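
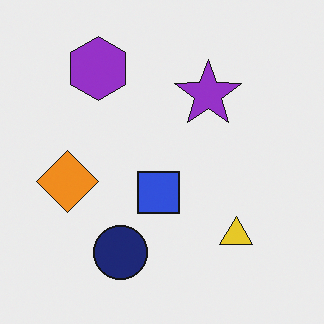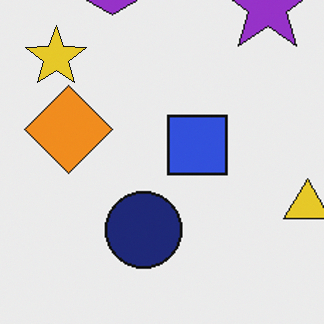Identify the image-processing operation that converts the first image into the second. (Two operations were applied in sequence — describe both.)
Cropped slightly and scaled back up, then overlaid with an additional yellow star.

The visible shapes are larger and the field of view is narrower; shapes near the original edges may be partly or wholly outside the frame — a crop-and-rescale. A yellow star appears in the second image that is absent from the first.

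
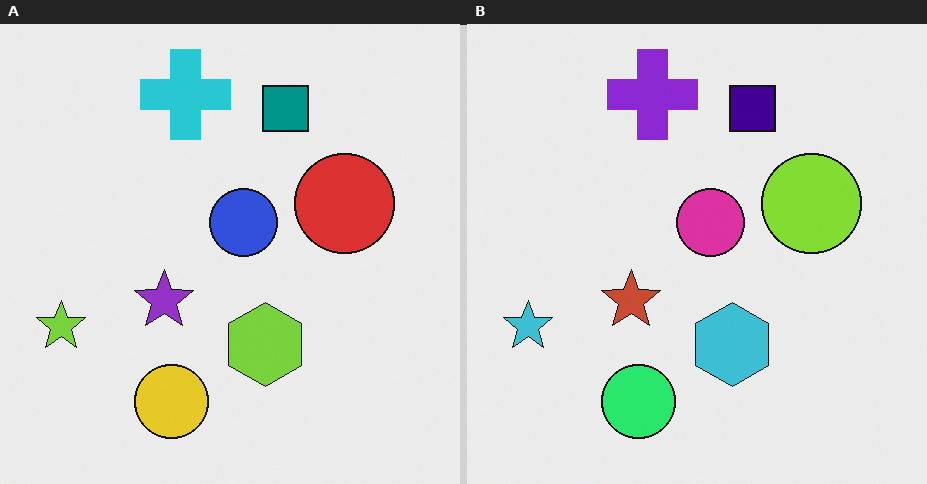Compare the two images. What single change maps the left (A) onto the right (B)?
This is the original image hue-shifted by a moderate amount.

Every shape's color has rotated by the same amount around the hue wheel — a uniform hue shift.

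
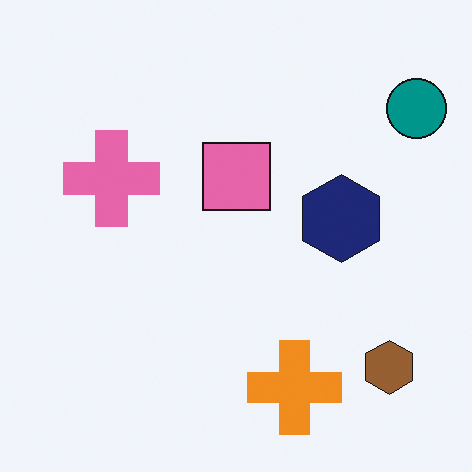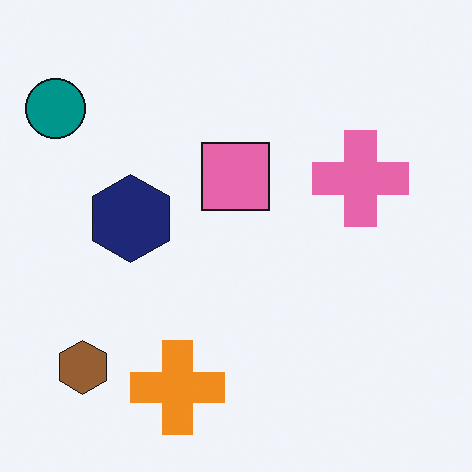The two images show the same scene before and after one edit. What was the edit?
The image was flipped horizontally (left ↔ right).

The teal circle is in the top-right of the first image and the top-left of the second — shapes on opposite sides of the vertical midline have swapped in a mirror flip.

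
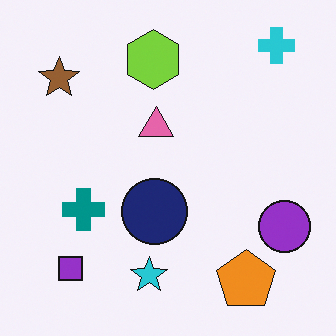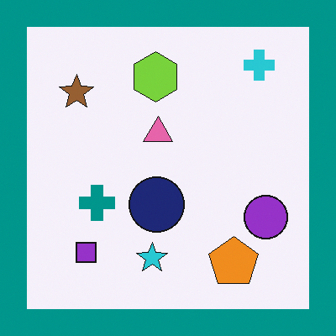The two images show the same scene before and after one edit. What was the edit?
It was framed with a teal border.

A solid teal frame runs around the edge of the second image, with the content slightly shrunk inside it.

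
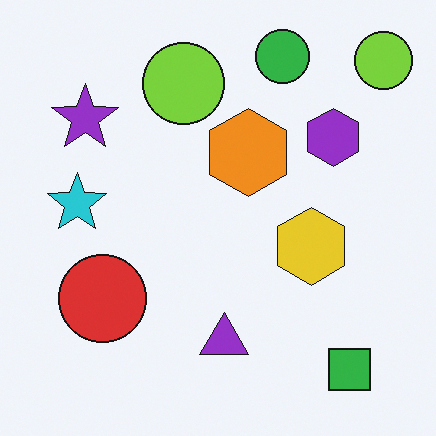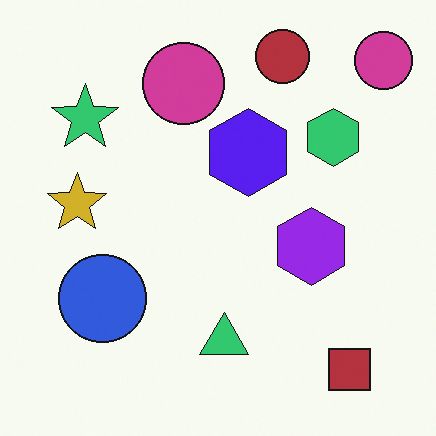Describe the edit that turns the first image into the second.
It was hue-shifted through roughly half the color wheel.

Every shape's color has rotated by the same amount around the hue wheel — a uniform hue shift.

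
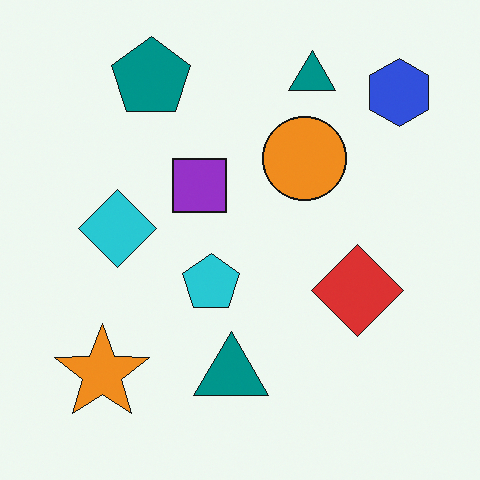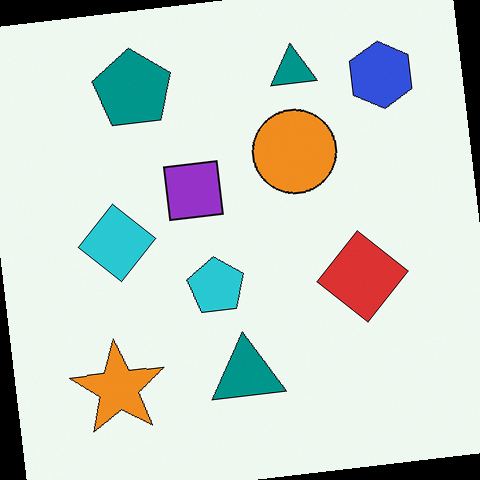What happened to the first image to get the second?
The transformation is: rotated counter-clockwise by a small amount.

Every shape is tilted by the same angle and the image corners show triangular fill wedges — a whole-image rotation by a non-right angle.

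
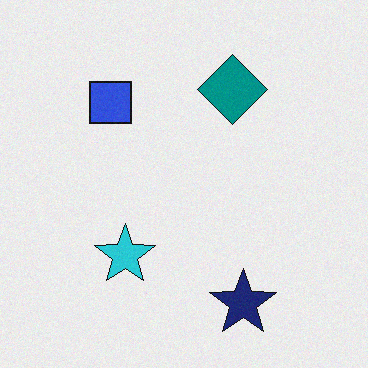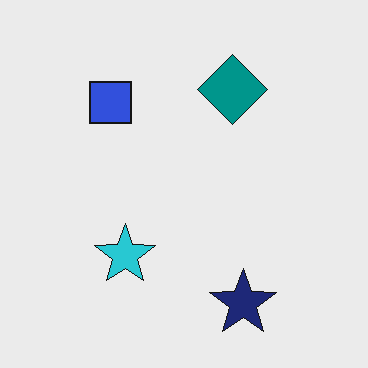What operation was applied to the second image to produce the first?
The transformation is: degraded with light additive noise.

Random speckle covers the whole image, including the flat background.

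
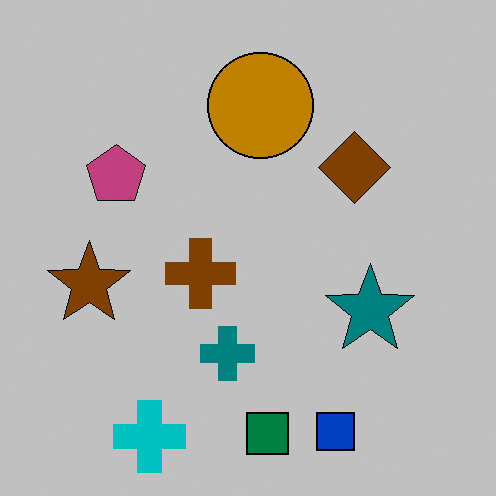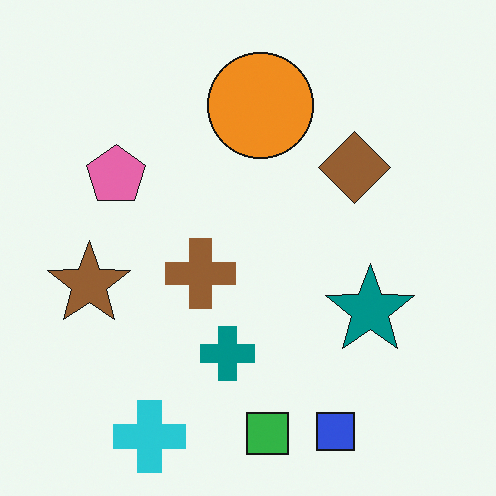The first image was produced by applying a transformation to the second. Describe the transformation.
The first image is the second heavily posterized to just a handful of flat colors.

Each flat color has snapped to a coarser quantized level — most visibly, the near-white background has dropped to a flat grey.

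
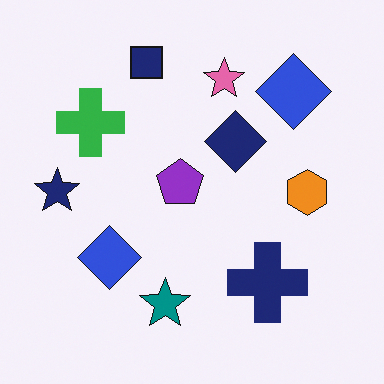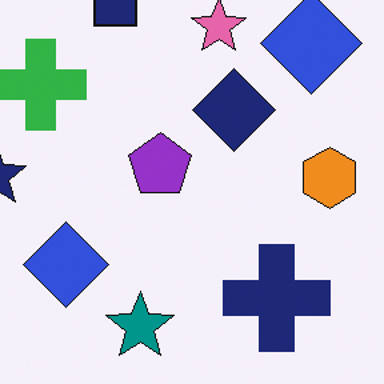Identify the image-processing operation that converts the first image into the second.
It was cropped slightly and scaled back up.

The visible shapes are larger and the field of view is narrower; shapes near the original edges may be partly or wholly outside the frame — a crop-and-rescale.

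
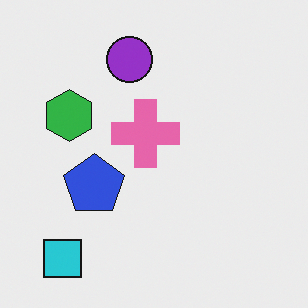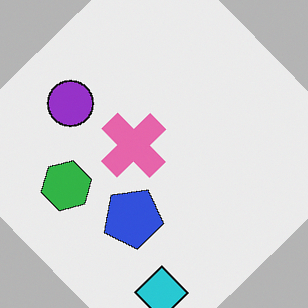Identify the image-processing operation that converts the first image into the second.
Rotated counter-clockwise by a large amount — several tens of degrees.

Every shape is tilted by the same angle and the image corners show triangular fill wedges — a whole-image rotation by a non-right angle.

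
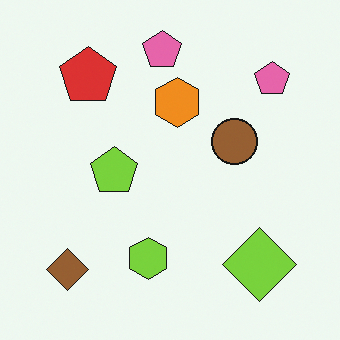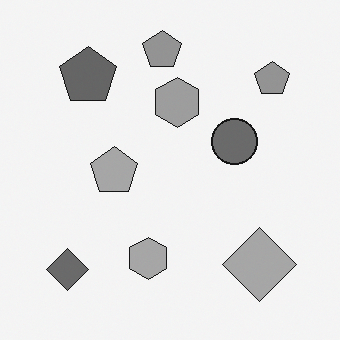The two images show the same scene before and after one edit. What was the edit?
This is the original image converted to grayscale.

All color is removed — every shape is now a shade of grey.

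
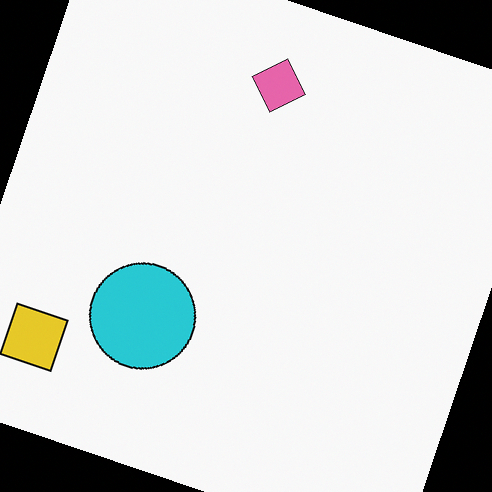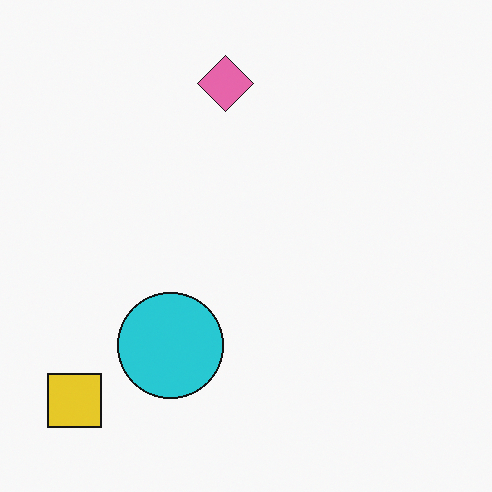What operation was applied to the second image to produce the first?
Rotated clockwise by a moderate amount.

Every shape is tilted by the same angle and the image corners show triangular fill wedges — a whole-image rotation by a non-right angle.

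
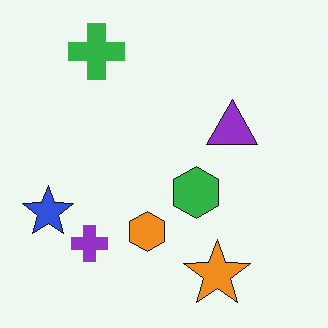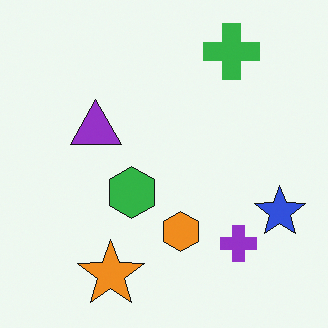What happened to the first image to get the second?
The transformation is: flipped horizontally (left ↔ right).

The blue star is in the left of the first image and the right of the second — shapes on opposite sides of the vertical midline have swapped in a mirror flip.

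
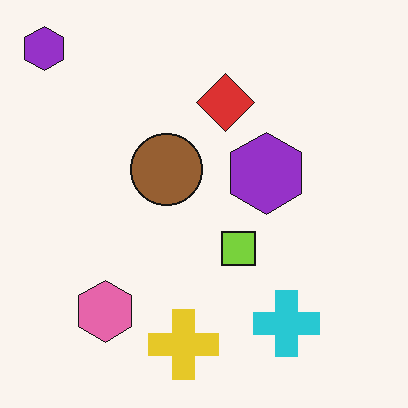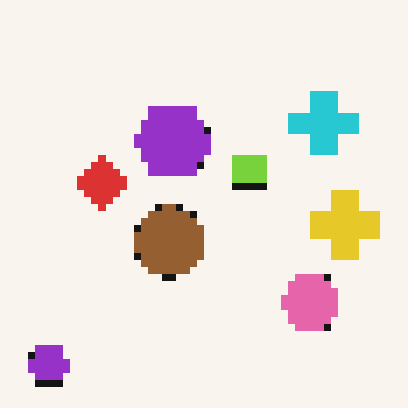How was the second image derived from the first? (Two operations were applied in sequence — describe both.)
It was rotated 90° counter-clockwise, then moderately pixelated.

The pink hexagon sits in the bottom-left of the first image and the bottom-right of the second — consistent with a whole-image 90° counter-clockwise rotation. Shapes are reduced to large square blocks; fine edges and outlines are lost — a downscale-then-upscale (mosaic) effect.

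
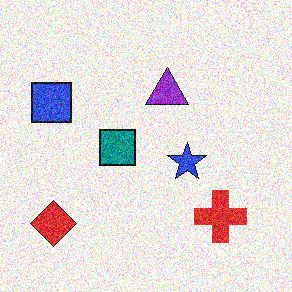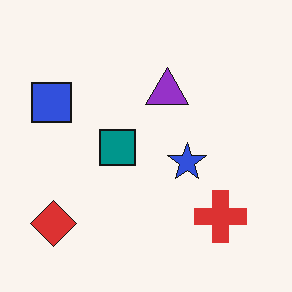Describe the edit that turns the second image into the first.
The first image is the second degraded with strong gaussian noise.

Random speckle covers the whole image, including the flat background.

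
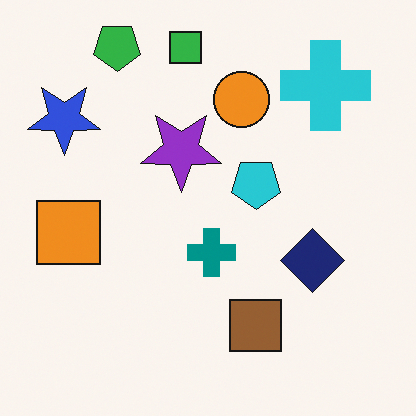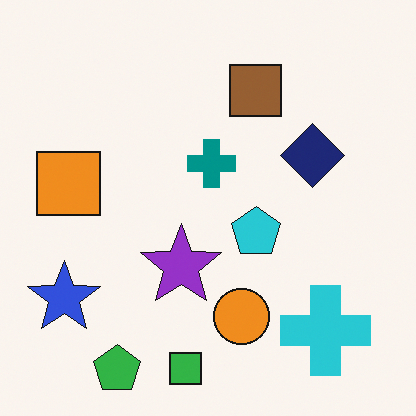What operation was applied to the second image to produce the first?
Flipped vertically (top ↔ bottom).

The green pentagon is in the bottom-left of the second image and the top-left of the first — shapes on opposite sides of the horizontal midline have swapped in a mirror flip.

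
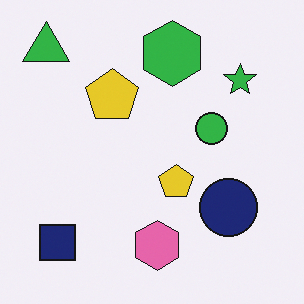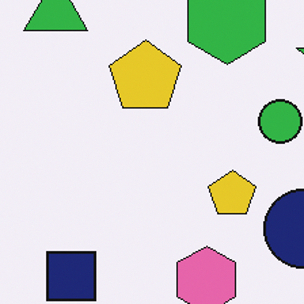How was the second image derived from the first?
The second image is the first cropped to a modestly smaller region and rescaled.

The visible shapes are larger and the field of view is narrower; shapes near the original edges may be partly or wholly outside the frame — a crop-and-rescale.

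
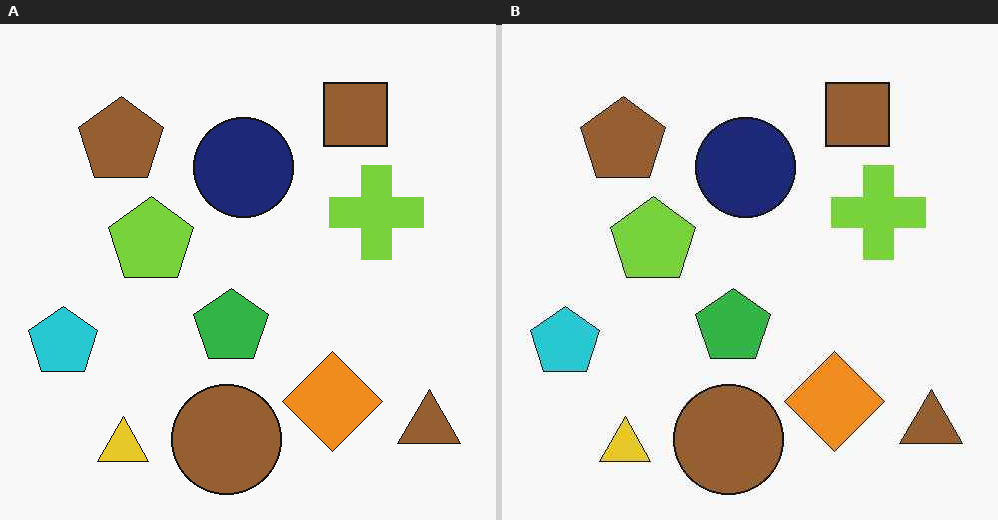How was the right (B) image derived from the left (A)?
Given moderate JPEG compression.

Blocky 8×8 compression artifacts appear around shape edges and the flat background shows ringing — characteristic JPEG degradation.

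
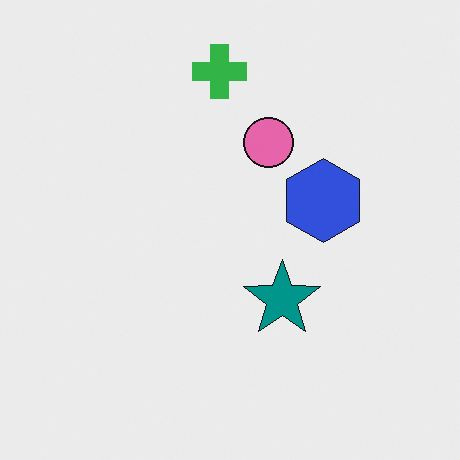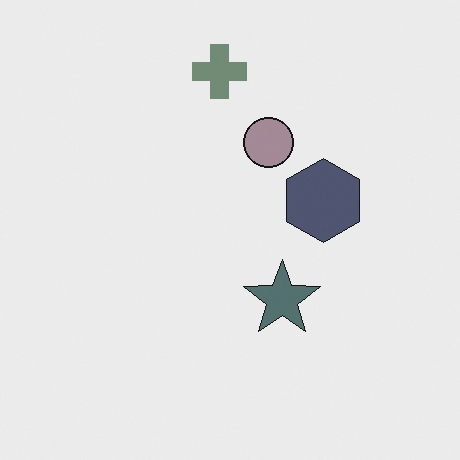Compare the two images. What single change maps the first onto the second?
The second image is the first heavily desaturated.

All colors are more muted and greyish — a global saturation change.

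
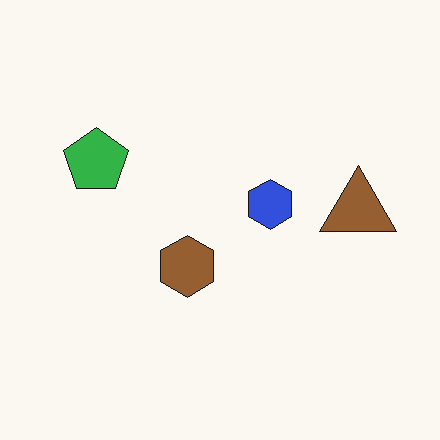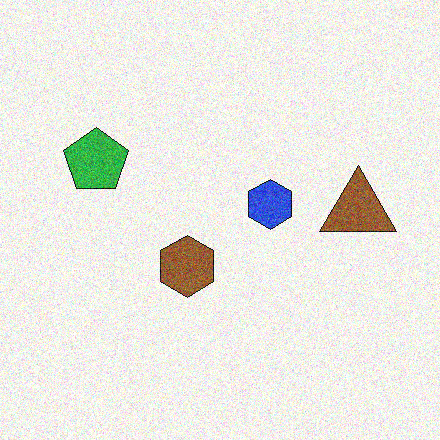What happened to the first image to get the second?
The image was degraded with moderate additive noise.

Random speckle covers the whole image, including the flat background.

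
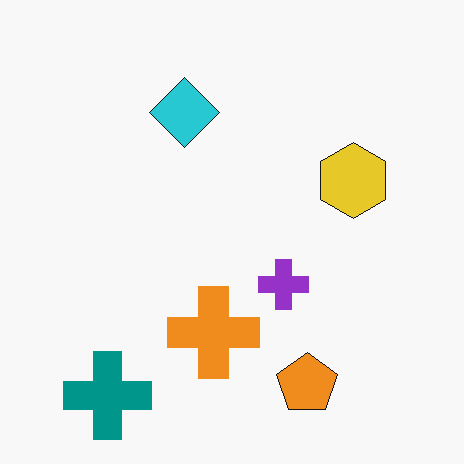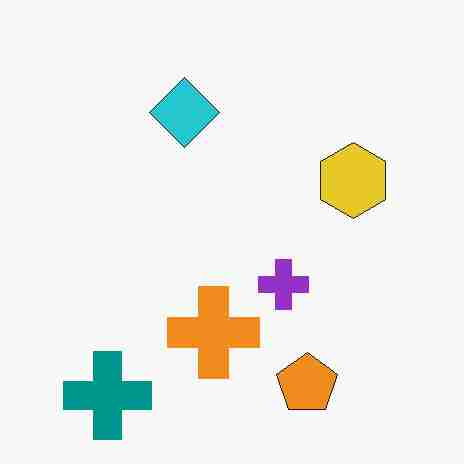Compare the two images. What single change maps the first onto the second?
It was heavily JPEG-compressed with obvious blocking artifacts.

Blocky 8×8 compression artifacts appear around shape edges and the flat background shows ringing — characteristic JPEG degradation.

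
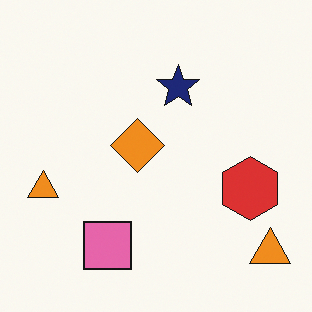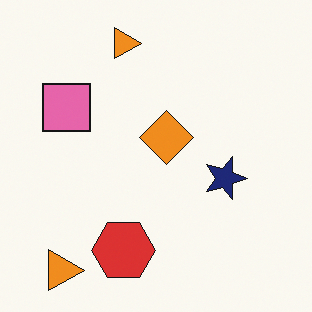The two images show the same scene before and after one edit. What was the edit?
Rotated 90° clockwise.

The pink square sits in the bottom of the first image and the left of the second — consistent with a whole-image 90° clockwise rotation.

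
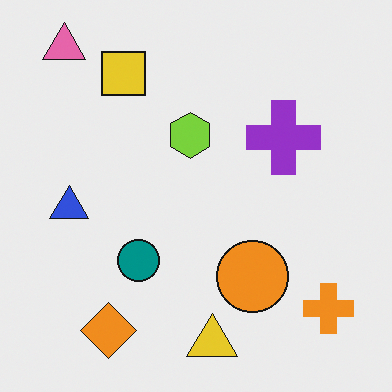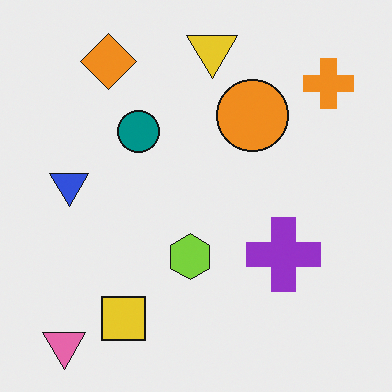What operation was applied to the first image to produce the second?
It was flipped vertically (top ↔ bottom).

The pink triangle is in the top-left of the first image and the bottom-left of the second — shapes on opposite sides of the horizontal midline have swapped in a mirror flip.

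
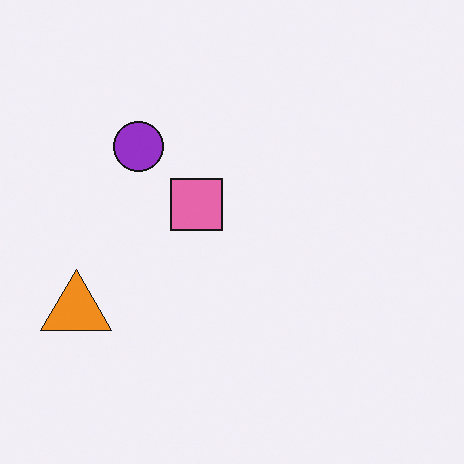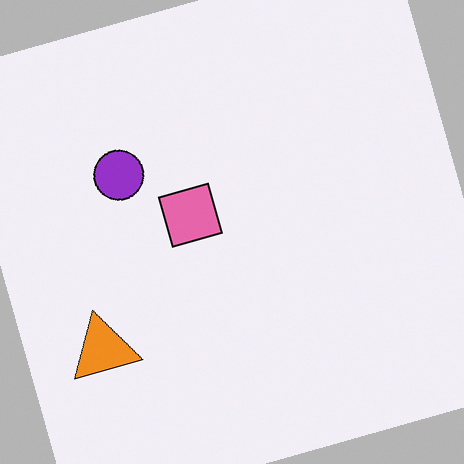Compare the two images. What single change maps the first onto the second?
The second image is the first rotated counter-clockwise by a clearly visible amount.

Every shape is tilted by the same angle and the image corners show triangular fill wedges — a whole-image rotation by a non-right angle.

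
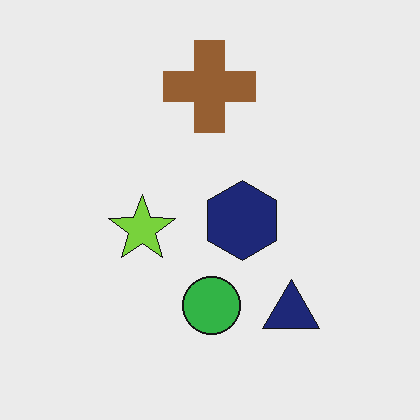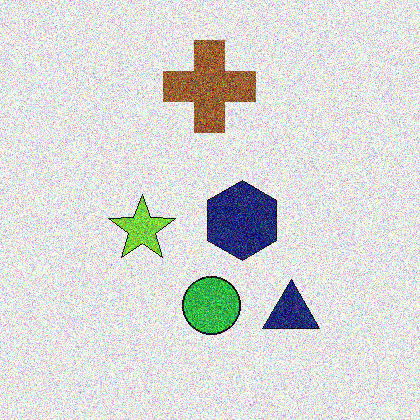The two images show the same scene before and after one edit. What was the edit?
The second image is the first degraded with heavy additive noise.

Random speckle covers the whole image, including the flat background.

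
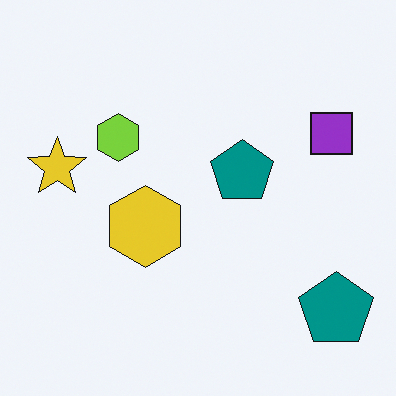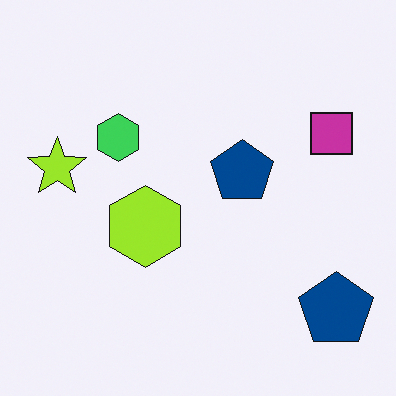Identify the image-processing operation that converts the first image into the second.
The second image is the first hue-shifted slightly.

Every shape's color has rotated by the same amount around the hue wheel — a uniform hue shift.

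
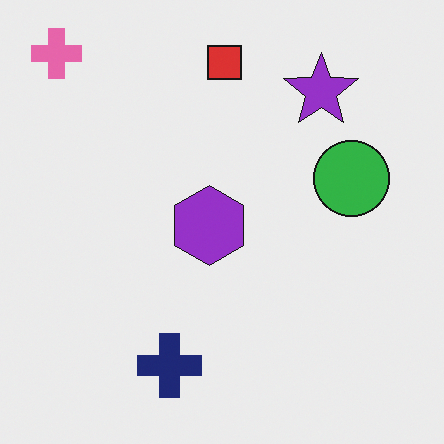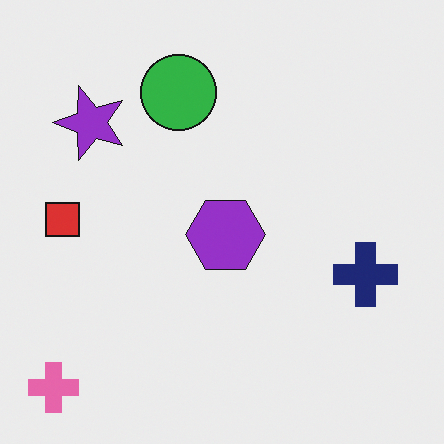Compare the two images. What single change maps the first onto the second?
The transformation is: rotated 90° counter-clockwise.

The pink cross sits in the top-left of the first image and the bottom-left of the second — consistent with a whole-image 90° counter-clockwise rotation.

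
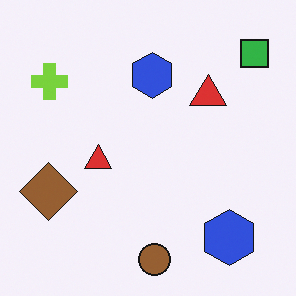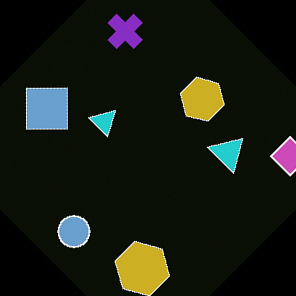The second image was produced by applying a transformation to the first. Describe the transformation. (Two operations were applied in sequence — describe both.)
The second image is the first color-inverted (negative), then rotated clockwise by a large amount — several tens of degrees.

The light background has become dark and every shape's color is its complement — a photographic negative. Every shape is tilted by the same angle and the image corners show triangular fill wedges — a whole-image rotation by a non-right angle.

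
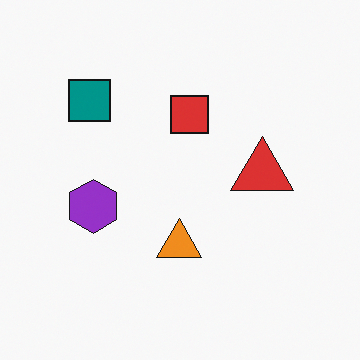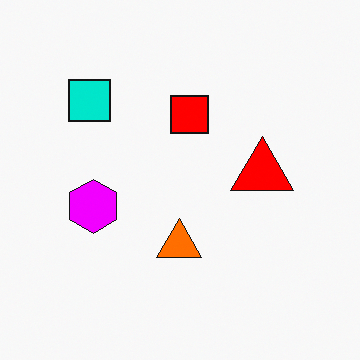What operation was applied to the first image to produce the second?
The image was heavily oversaturated.

All colors are more vivid — a global saturation change.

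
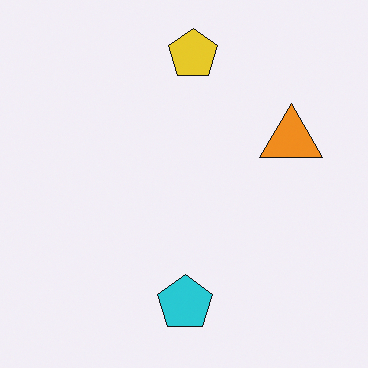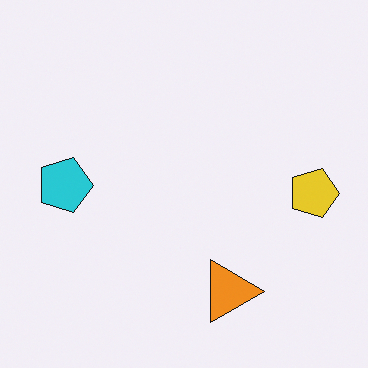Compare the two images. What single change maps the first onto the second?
The second image is the first rotated 90° clockwise.

The yellow pentagon sits in the top of the first image and the right of the second — consistent with a whole-image 90° clockwise rotation.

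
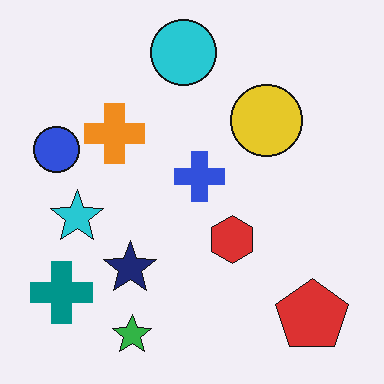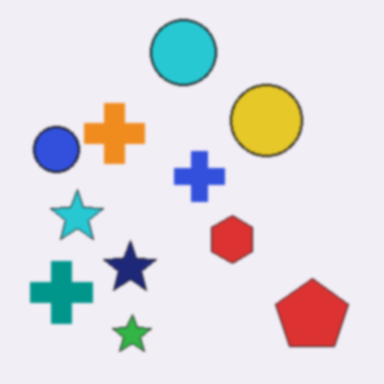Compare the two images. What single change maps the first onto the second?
The transformation is: slightly softened.

Shape edges and outlines are uniformly softened across the whole image.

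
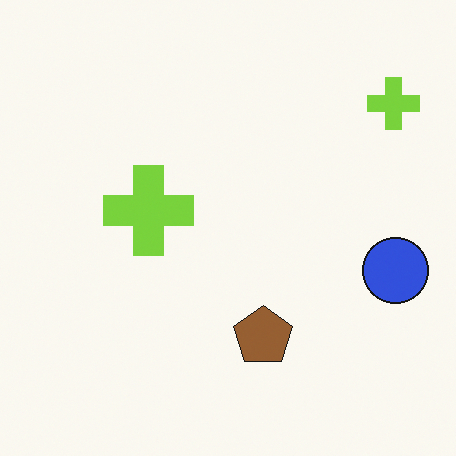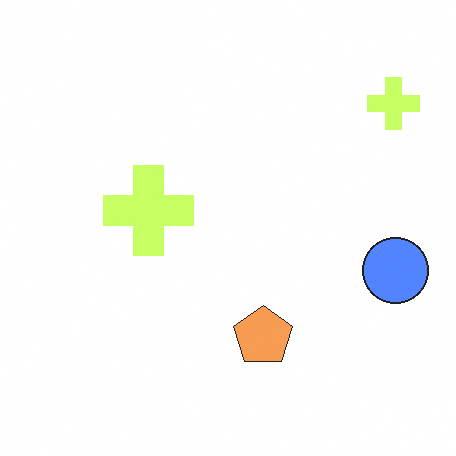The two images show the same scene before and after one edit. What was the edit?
The transformation is: brightened a lot.

Every pixel — background and shapes alike — is uniformly brightened.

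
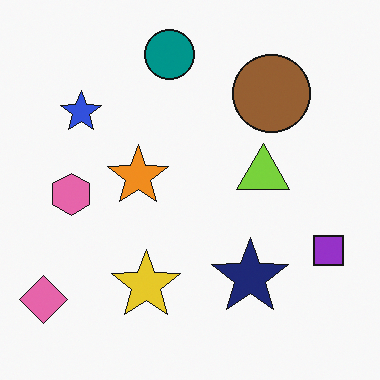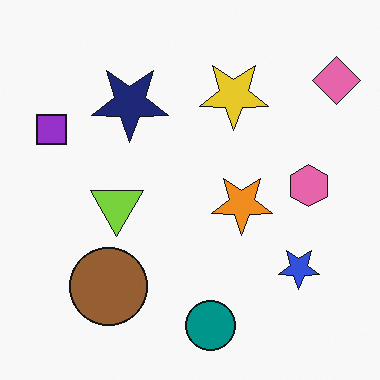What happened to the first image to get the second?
The second image is the first rotated 180°.

The pink diamond sits in the bottom-left of the first image and the top-right of the second — consistent with a whole-image 180° rotation.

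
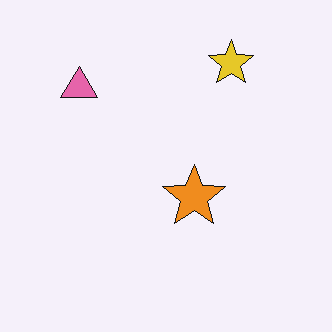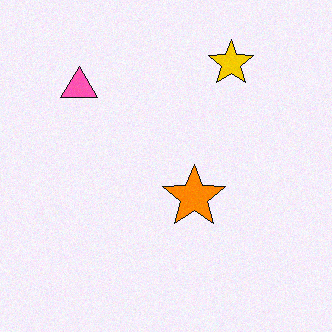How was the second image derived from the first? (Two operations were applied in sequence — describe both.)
The image was slightly oversaturated, then degraded with a light layer of grain.

All colors are more vivid — a global saturation change. Random speckle covers the whole image, including the flat background.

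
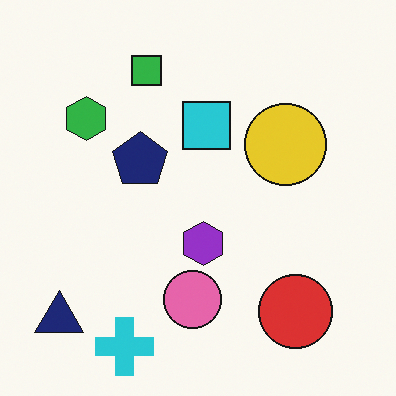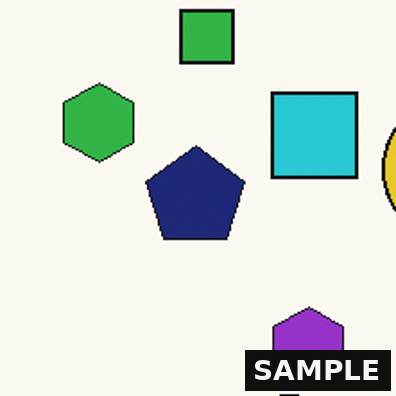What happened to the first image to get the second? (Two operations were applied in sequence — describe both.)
It was cropped tightly and scaled back up, then watermarked with the text "SAMPLE" in the lower-right corner.

The visible shapes are larger and the field of view is narrower; shapes near the original edges may be partly or wholly outside the frame — a crop-and-rescale. A dark label reading "SAMPLE" appears in the lower-right corner.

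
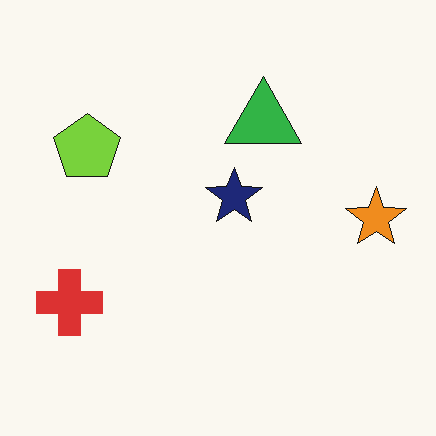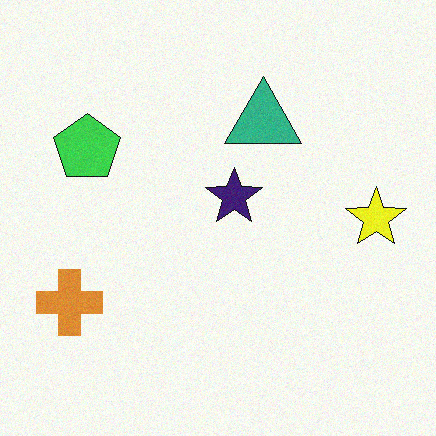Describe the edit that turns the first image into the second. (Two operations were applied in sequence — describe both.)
The transformation is: hue-shifted by a small amount, then degraded with a light layer of grain.

Every shape's color has rotated by the same amount around the hue wheel — a uniform hue shift. Random speckle covers the whole image, including the flat background.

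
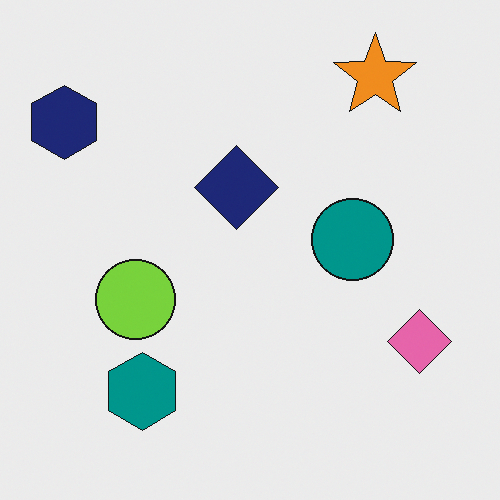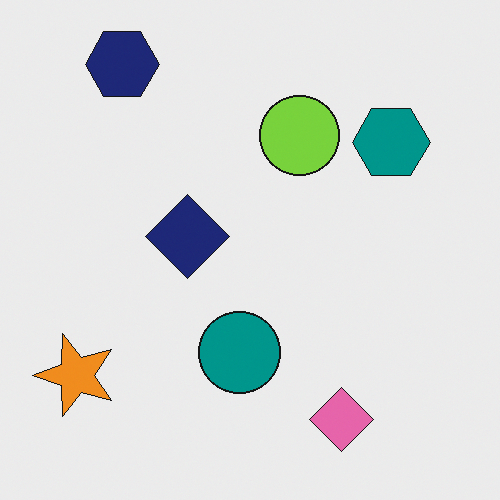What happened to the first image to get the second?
It was transposed (reflected across the top-left ↔ bottom-right diagonal).

Shapes have swapped their row and column positions — what was in the top-right is now in the bottom-left — a diagonal reflection.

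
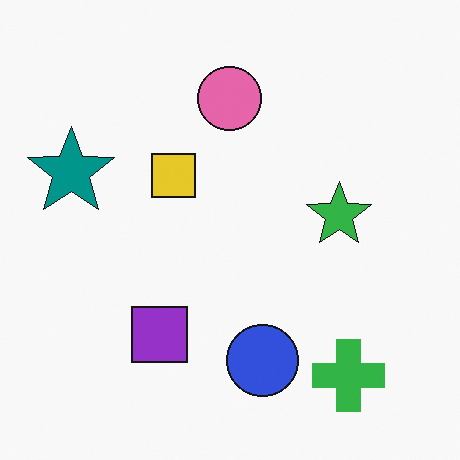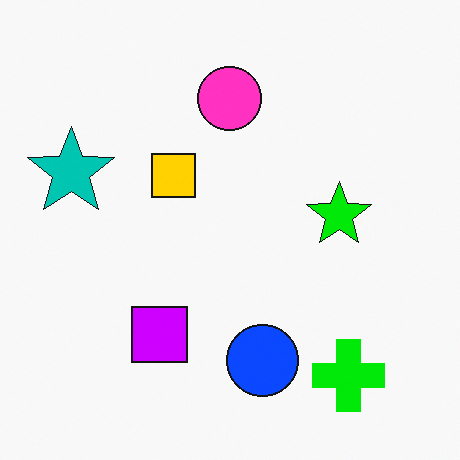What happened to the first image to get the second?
The second image is the first heavily oversaturated.

All colors are more vivid — a global saturation change.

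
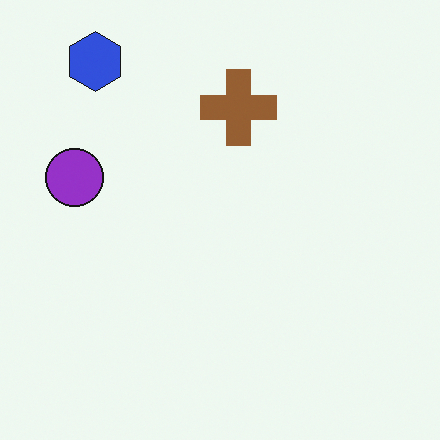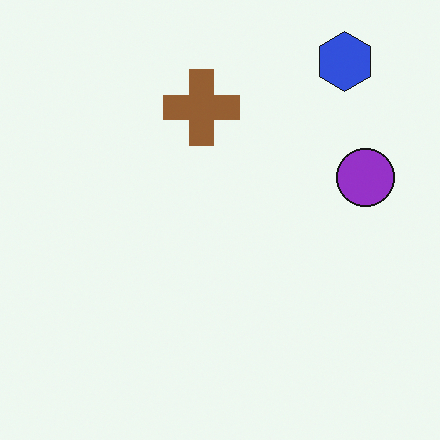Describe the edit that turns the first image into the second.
This is the original image flipped horizontally (left ↔ right).

The purple circle is in the left of the first image and the right of the second — shapes on opposite sides of the vertical midline have swapped in a mirror flip.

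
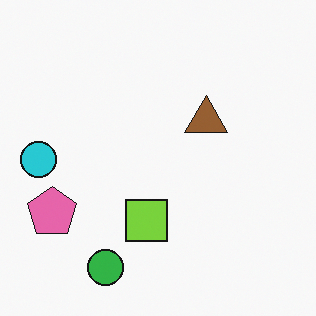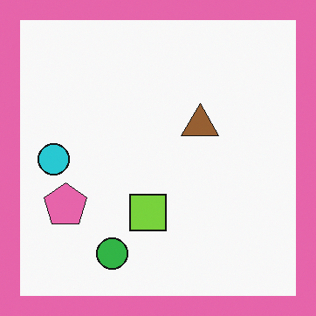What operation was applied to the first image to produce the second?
This is the original image framed with a pink border.

A solid pink frame runs around the edge of the second image, with the content slightly shrunk inside it.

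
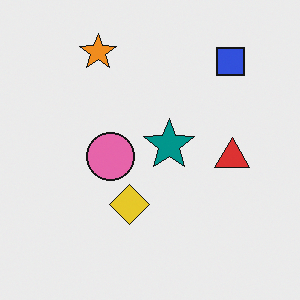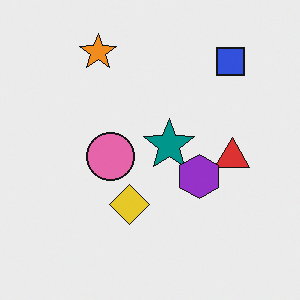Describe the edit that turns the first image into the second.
The second image is the first overlaid with an additional purple hexagon.

A purple hexagon appears in the second image that is absent from the first.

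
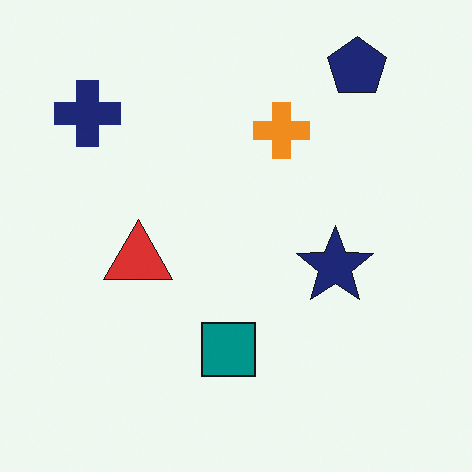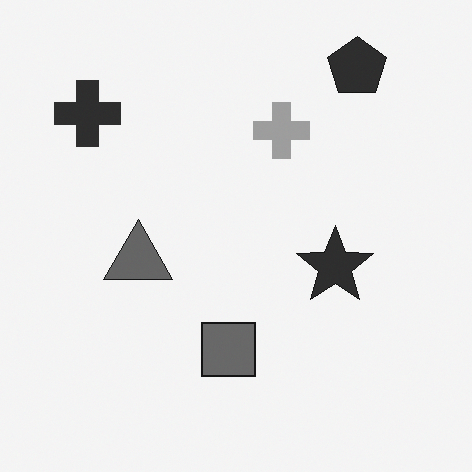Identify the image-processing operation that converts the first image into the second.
The transformation is: converted to grayscale.

All color is removed — every shape is now a shade of grey.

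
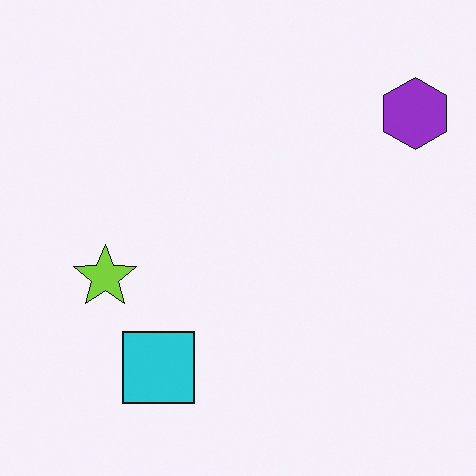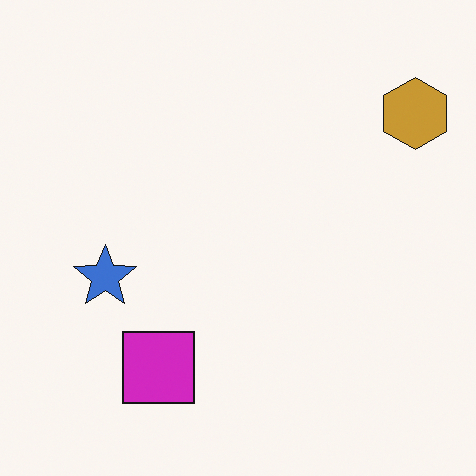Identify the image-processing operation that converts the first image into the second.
This is the original image hue-shifted by a moderate amount.

Every shape's color has rotated by the same amount around the hue wheel — a uniform hue shift.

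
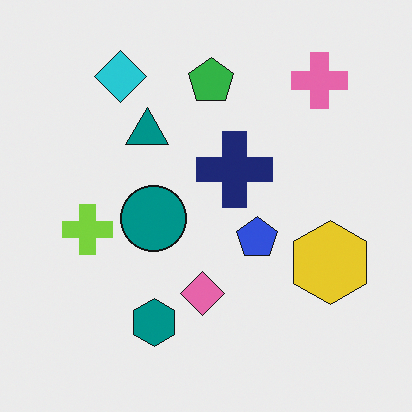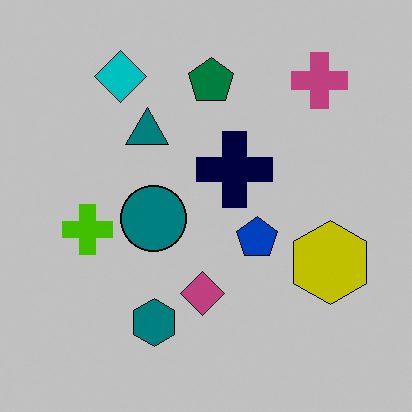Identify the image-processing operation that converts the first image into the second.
This is the original image aggressively posterized.

Each flat color has snapped to a coarser quantized level — most visibly, the near-white background has dropped to a flat grey.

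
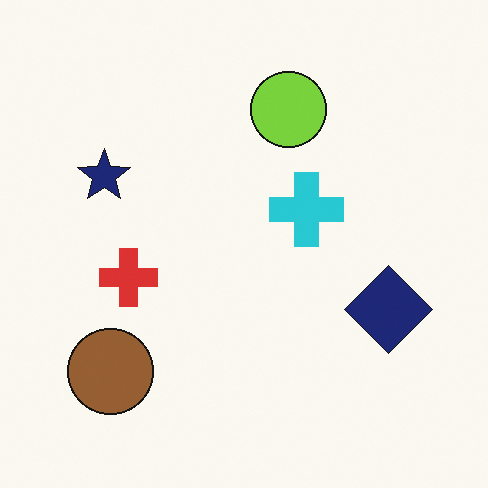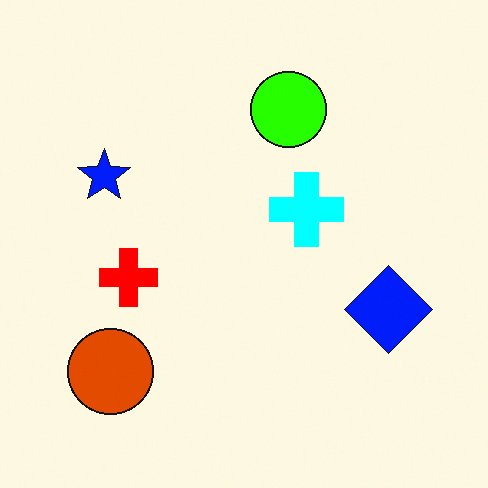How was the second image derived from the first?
The second image is the first heavily oversaturated.

All colors are more vivid — a global saturation change.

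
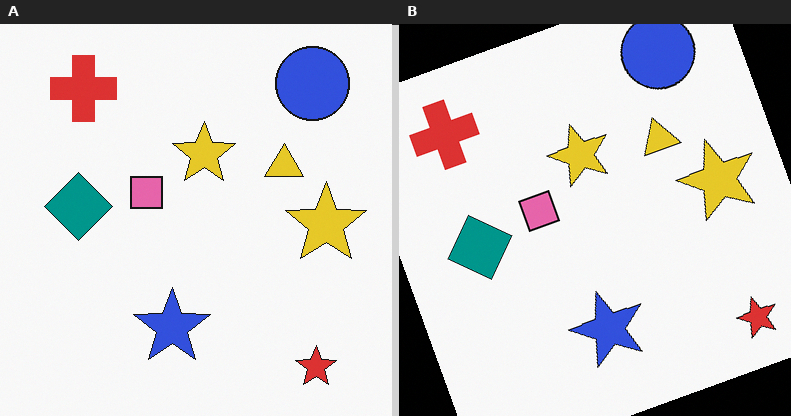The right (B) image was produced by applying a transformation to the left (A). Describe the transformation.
Rotated counter-clockwise by a moderate amount.

Every shape is tilted by the same angle and the image corners show triangular fill wedges — a whole-image rotation by a non-right angle.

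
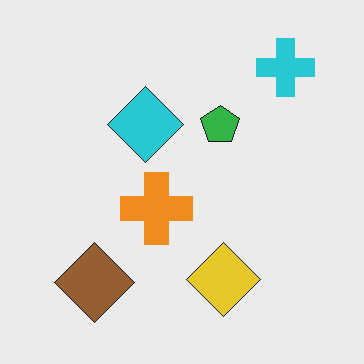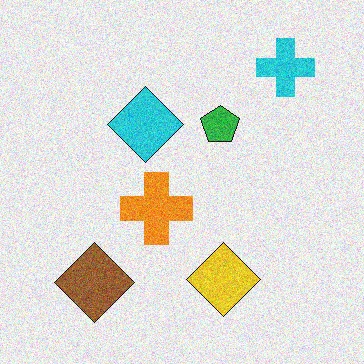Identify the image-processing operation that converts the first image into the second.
The second image is the first degraded with visible gaussian noise.

Random speckle covers the whole image, including the flat background.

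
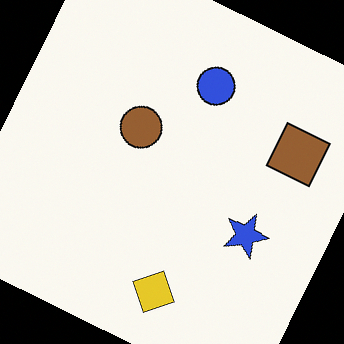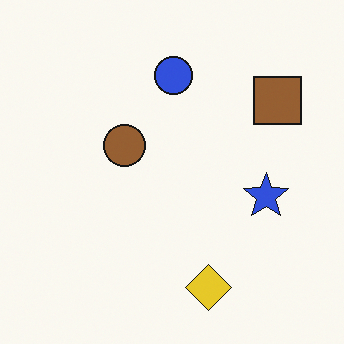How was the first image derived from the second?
Rotated clockwise by a clearly visible amount.

Every shape is tilted by the same angle and the image corners show triangular fill wedges — a whole-image rotation by a non-right angle.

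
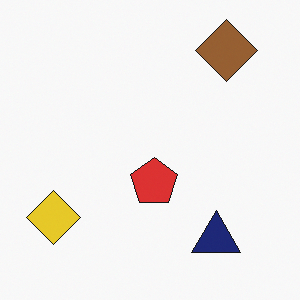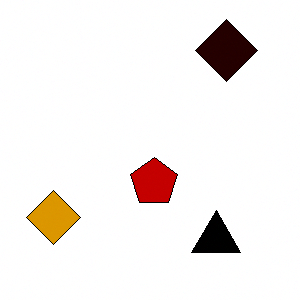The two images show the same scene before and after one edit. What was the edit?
This is the original image given much higher contrast.

Tones are pushed away from mid-grey across the whole image — a global contrast change.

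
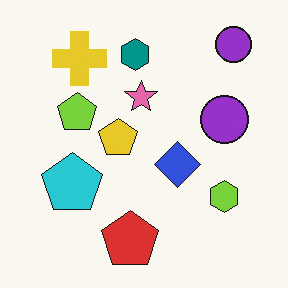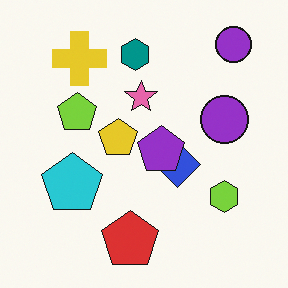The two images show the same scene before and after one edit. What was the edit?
The second image is the first overlaid with an additional purple pentagon.

A purple pentagon appears in the second image that is absent from the first.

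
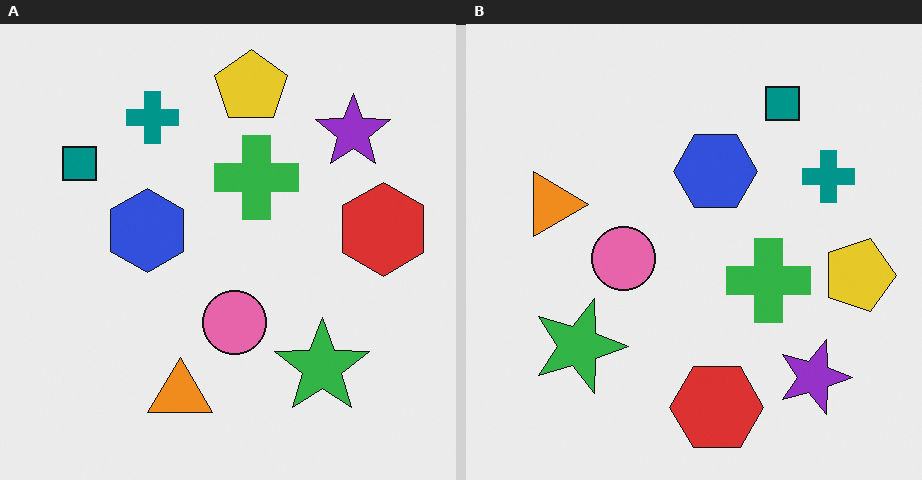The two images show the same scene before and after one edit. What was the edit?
The right (B) image is the left (A) rotated 90° clockwise.

The teal square sits in the top-left of the left (A) image and the top-right of the right (B) — consistent with a whole-image 90° clockwise rotation.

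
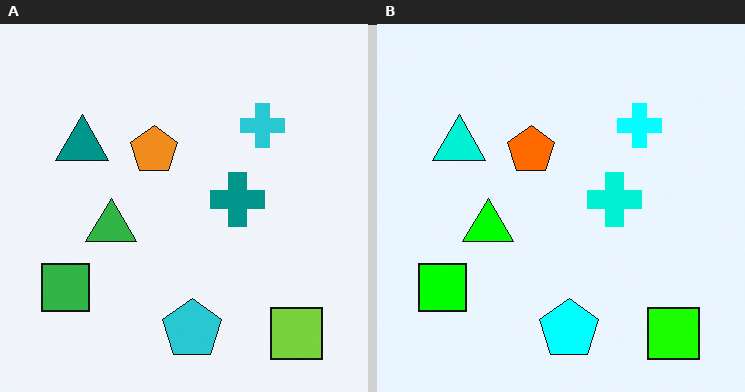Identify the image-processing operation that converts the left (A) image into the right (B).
It was heavily oversaturated.

All colors are more vivid — a global saturation change.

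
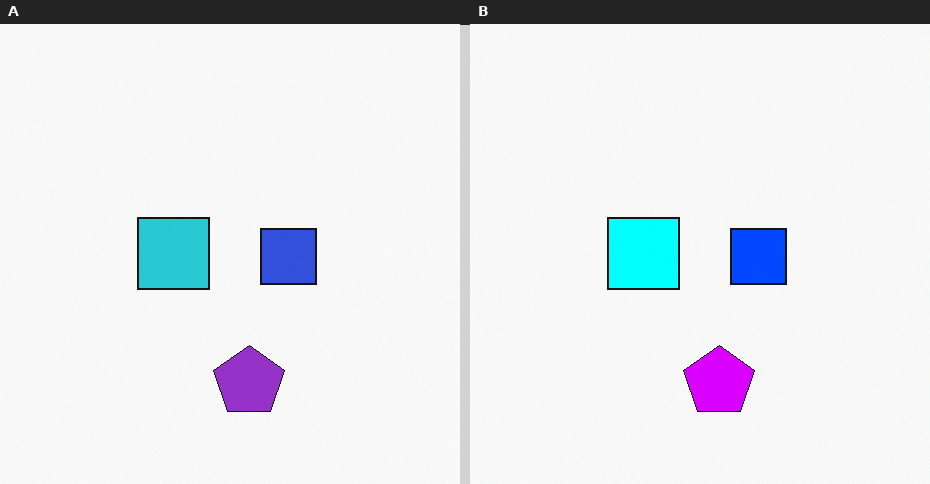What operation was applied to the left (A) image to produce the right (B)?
It was made much more vivid (saturation change).

All colors are more vivid — a global saturation change.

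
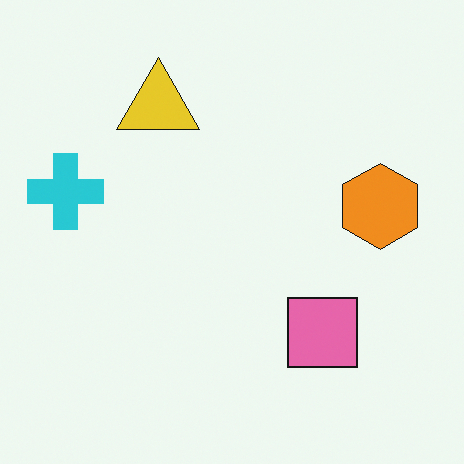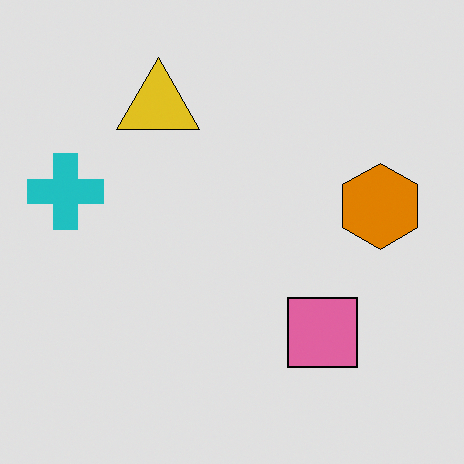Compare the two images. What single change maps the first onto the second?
This is the original image posterized to a reduced palette.

Each flat color has snapped to a coarser quantized level — most visibly, the near-white background has dropped to a flat grey.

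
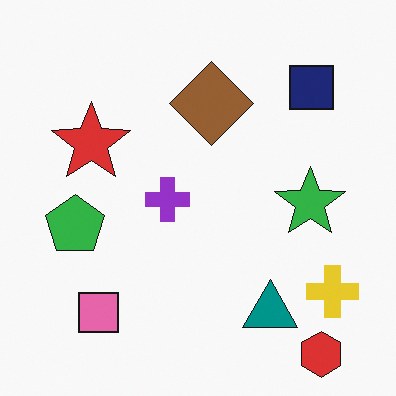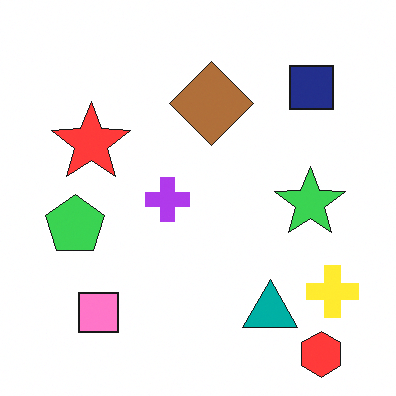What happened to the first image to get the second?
Brightened a little.

Every pixel — background and shapes alike — is uniformly brightened.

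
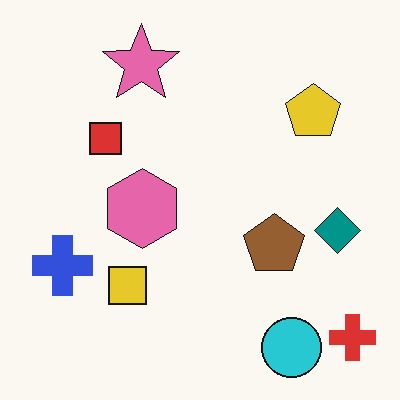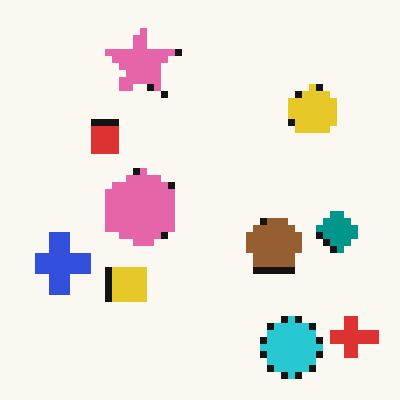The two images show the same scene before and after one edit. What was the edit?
The image was pixelated into visible square blocks.

Shapes are reduced to large square blocks; fine edges and outlines are lost — a downscale-then-upscale (mosaic) effect.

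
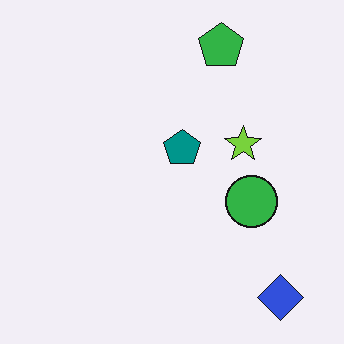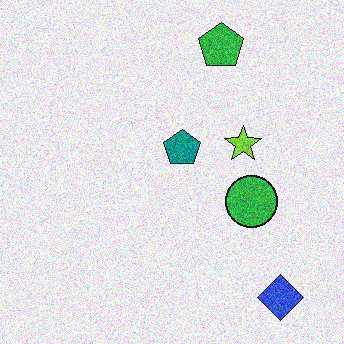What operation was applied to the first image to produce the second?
This is the original image degraded with moderate additive noise.

Random speckle covers the whole image, including the flat background.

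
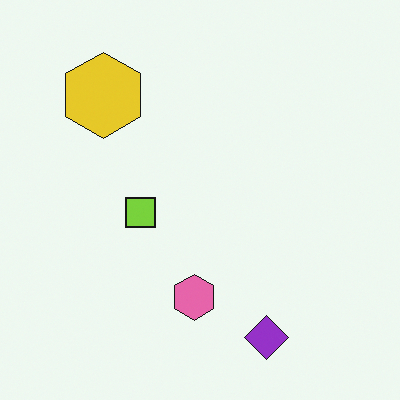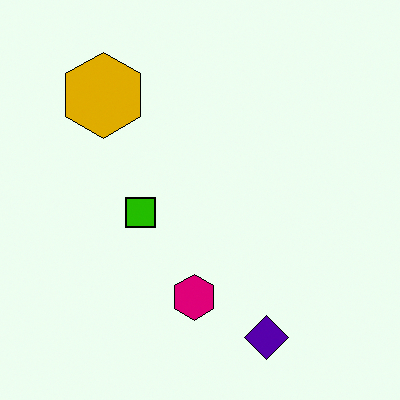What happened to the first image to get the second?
This is the original image boosted in contrast.

Tones are pushed away from mid-grey across the whole image — a global contrast change.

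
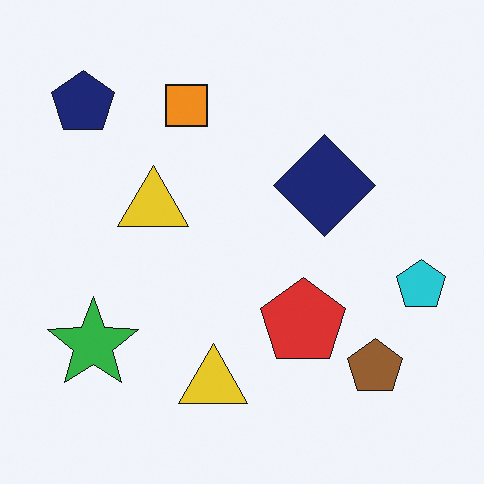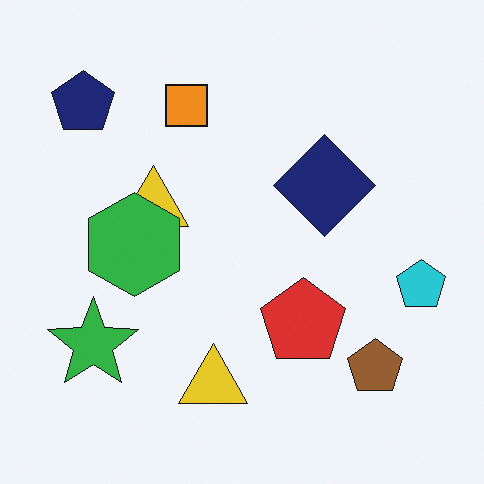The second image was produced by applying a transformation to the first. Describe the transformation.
Overlaid with an additional green hexagon.

A green hexagon appears in the second image that is absent from the first.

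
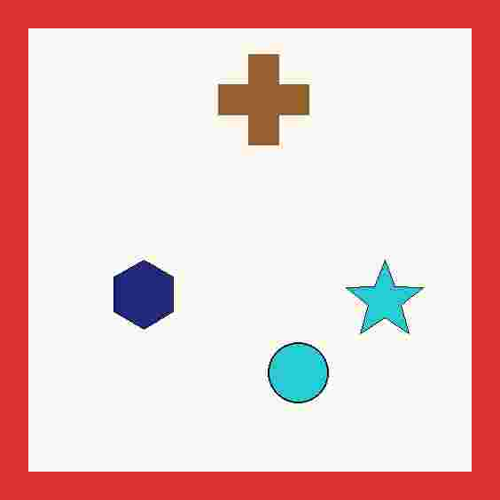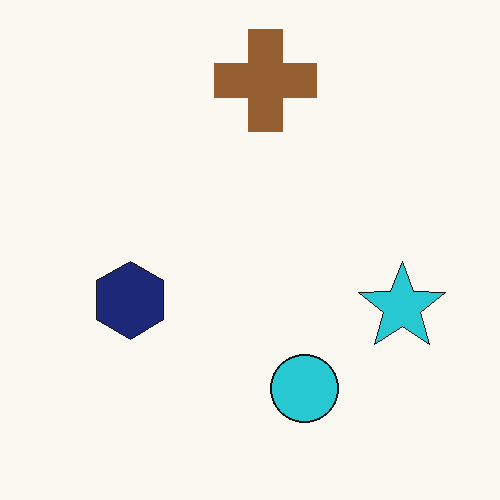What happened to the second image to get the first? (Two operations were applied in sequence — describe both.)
The first image is the second heavily JPEG-compressed with obvious blocking artifacts, then framed with a red border.

Blocky 8×8 compression artifacts appear around shape edges and the flat background shows ringing — characteristic JPEG degradation. A solid red frame runs around the edge of the first image, with the content slightly shrunk inside it.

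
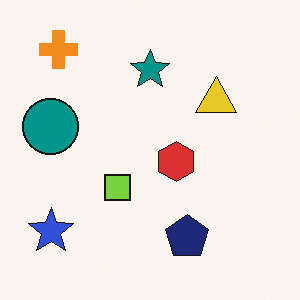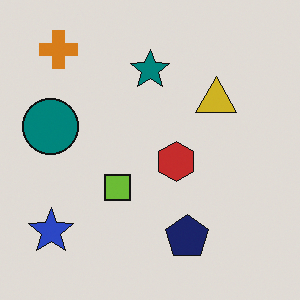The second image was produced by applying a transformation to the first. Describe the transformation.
Darkened a little.

Every pixel — background and shapes alike — is uniformly darkened.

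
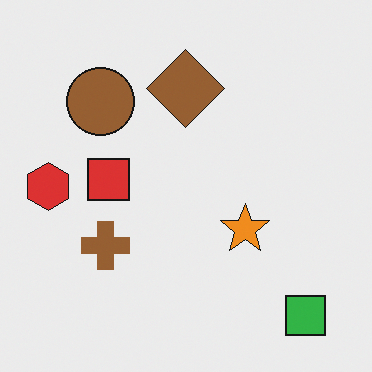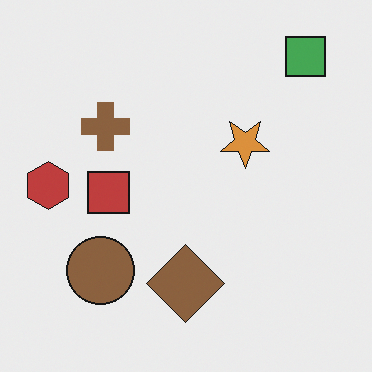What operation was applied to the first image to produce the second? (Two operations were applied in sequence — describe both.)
The second image is the first slightly desaturated, then flipped vertically (top ↔ bottom).

All colors are more muted and greyish — a global saturation change. The green square is in the bottom-right of the first image and the top-right of the second — shapes on opposite sides of the horizontal midline have swapped in a mirror flip.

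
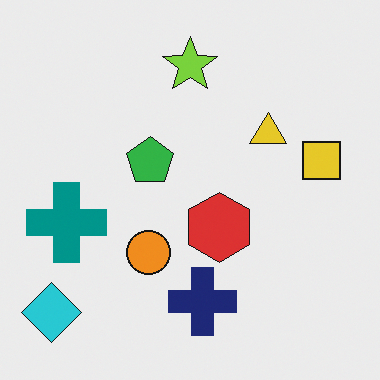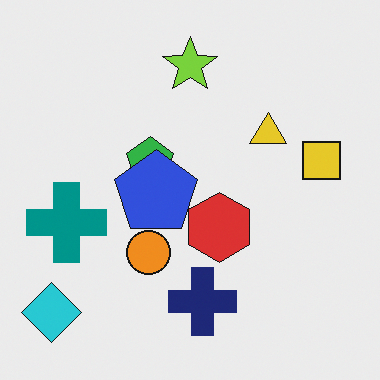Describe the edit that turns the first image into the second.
Overlaid with an additional blue pentagon.

A blue pentagon appears in the second image that is absent from the first.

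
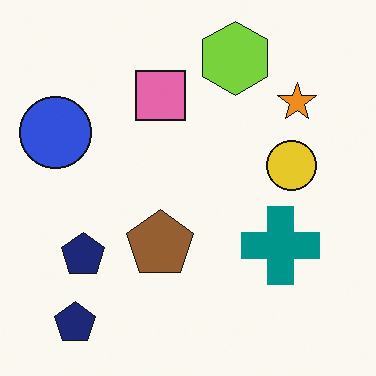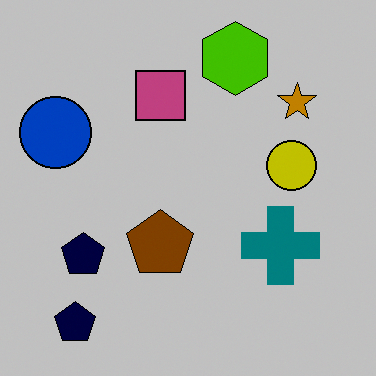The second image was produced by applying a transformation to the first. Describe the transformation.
The second image is the first aggressively posterized.

Each flat color has snapped to a coarser quantized level — most visibly, the near-white background has dropped to a flat grey.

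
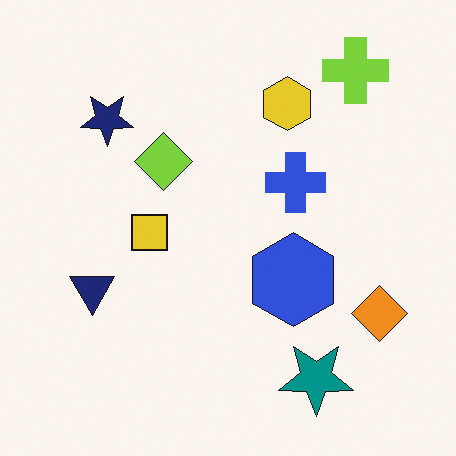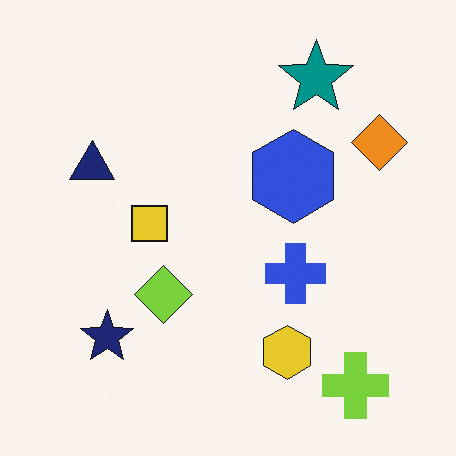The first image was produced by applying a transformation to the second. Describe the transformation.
This is the original image flipped vertically (top ↔ bottom).

The lime cross is in the bottom-right of the second image and the top-right of the first — shapes on opposite sides of the horizontal midline have swapped in a mirror flip.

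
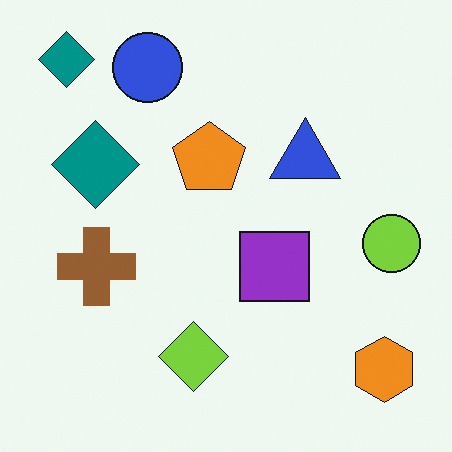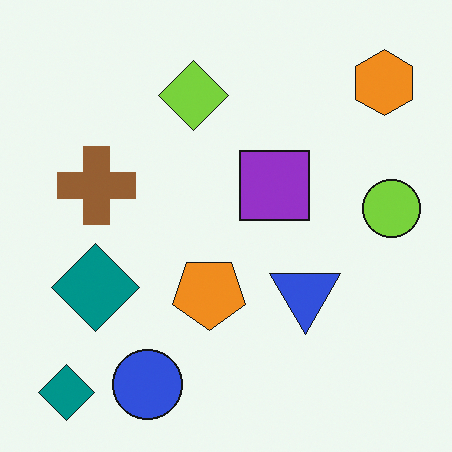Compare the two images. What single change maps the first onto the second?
The transformation is: flipped vertically (top ↔ bottom).

The blue circle is in the top-left of the first image and the bottom-left of the second — shapes on opposite sides of the horizontal midline have swapped in a mirror flip.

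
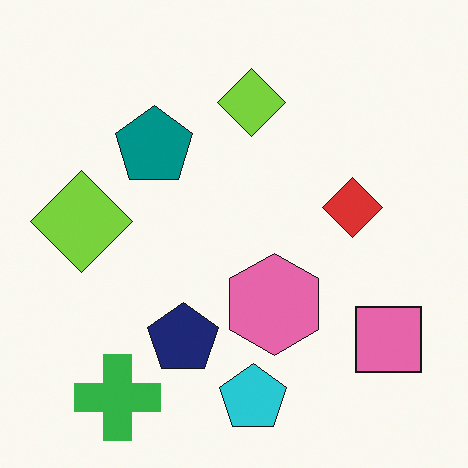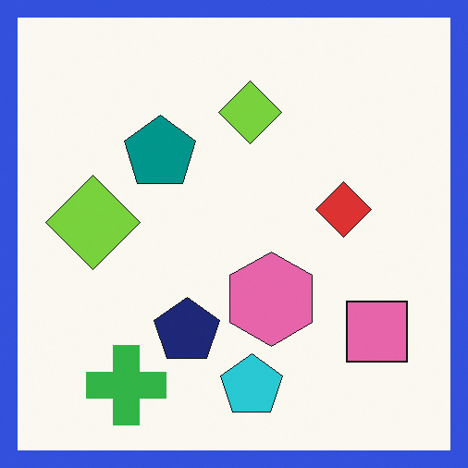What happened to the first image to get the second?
The second image is the first framed with a blue border.

A solid blue frame runs around the edge of the second image, with the content slightly shrunk inside it.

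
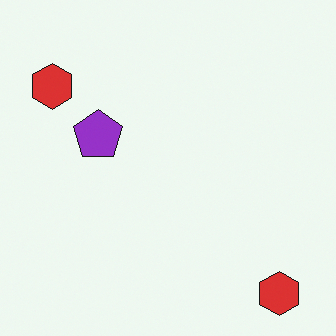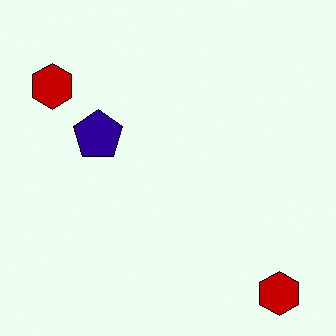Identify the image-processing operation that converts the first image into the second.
The second image is the first boosted in contrast.

Tones are pushed away from mid-grey across the whole image — a global contrast change.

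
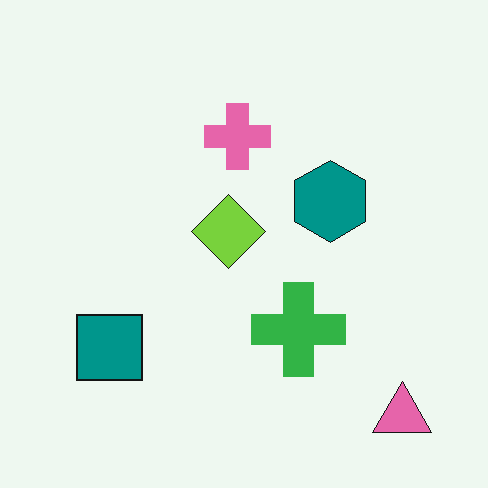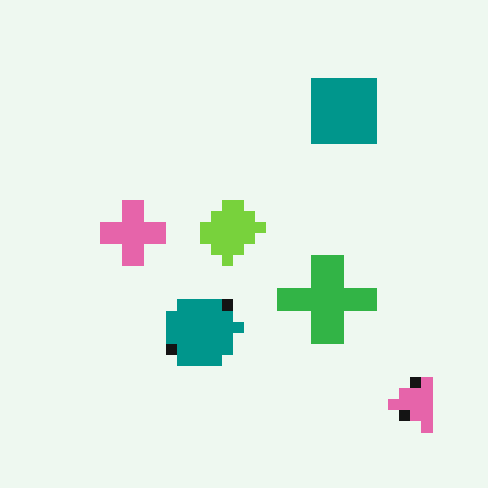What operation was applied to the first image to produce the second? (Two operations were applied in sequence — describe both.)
The image was coarsely pixelated, then transposed (reflected across the top-left ↔ bottom-right diagonal).

Shapes are reduced to large square blocks; fine edges and outlines are lost — a downscale-then-upscale (mosaic) effect. Shapes have swapped their row and column positions — what was in the top-right is now in the bottom-left — a diagonal reflection.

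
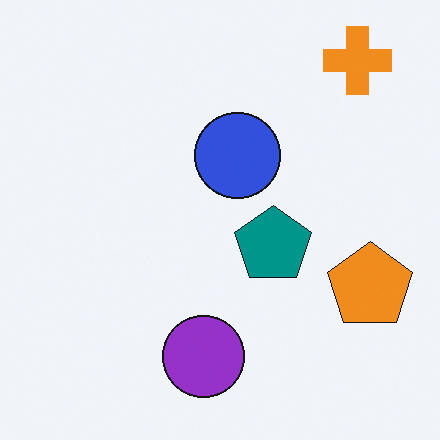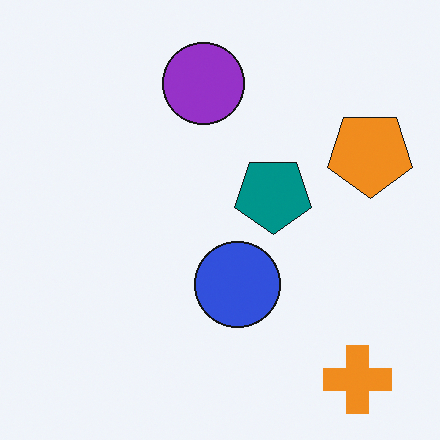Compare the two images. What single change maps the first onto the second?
Flipped vertically (top ↔ bottom).

The orange cross is in the top-right of the first image and the bottom-right of the second — shapes on opposite sides of the horizontal midline have swapped in a mirror flip.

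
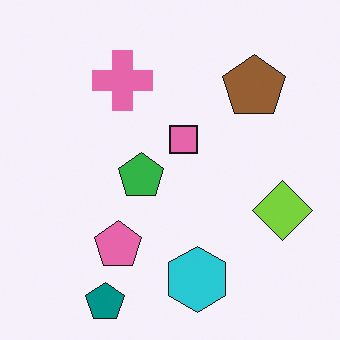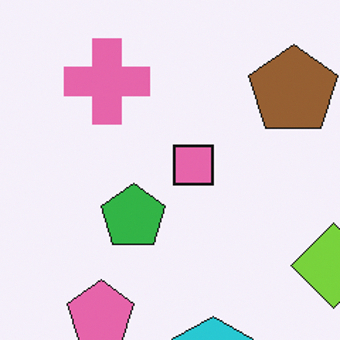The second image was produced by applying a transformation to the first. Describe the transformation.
The transformation is: cropped to a modestly smaller region and rescaled.

The visible shapes are larger and the field of view is narrower; shapes near the original edges may be partly or wholly outside the frame — a crop-and-rescale.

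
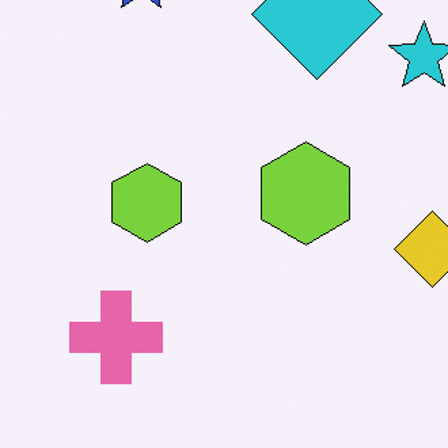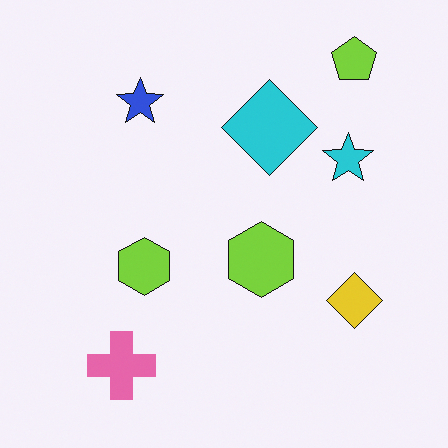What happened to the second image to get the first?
The first image is the second cropped slightly and scaled back up.

The visible shapes are larger and the field of view is narrower; shapes near the original edges may be partly or wholly outside the frame — a crop-and-rescale.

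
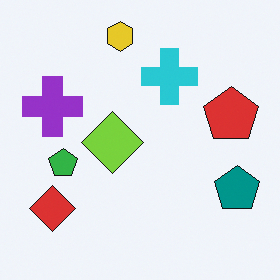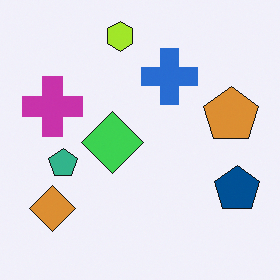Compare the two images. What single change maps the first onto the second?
The image was hue-shifted slightly.

Every shape's color has rotated by the same amount around the hue wheel — a uniform hue shift.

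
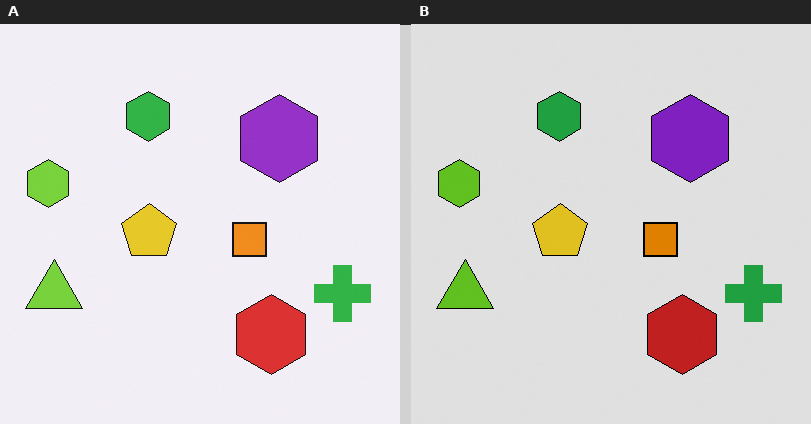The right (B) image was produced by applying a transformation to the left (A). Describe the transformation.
The right (B) image is the left (A) posterized to a reduced palette.

Each flat color has snapped to a coarser quantized level — most visibly, the near-white background has dropped to a flat grey.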